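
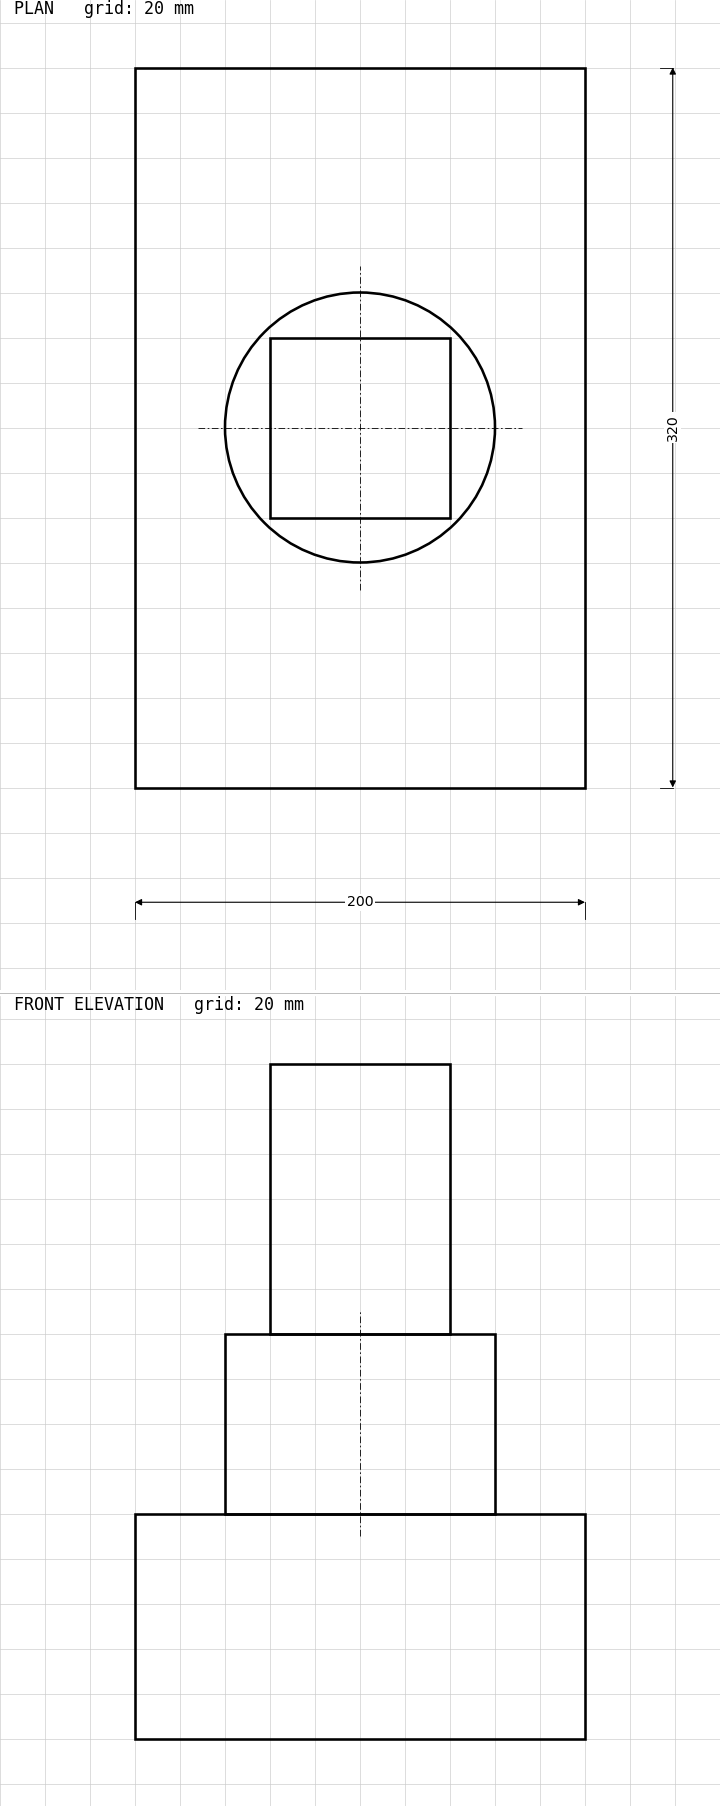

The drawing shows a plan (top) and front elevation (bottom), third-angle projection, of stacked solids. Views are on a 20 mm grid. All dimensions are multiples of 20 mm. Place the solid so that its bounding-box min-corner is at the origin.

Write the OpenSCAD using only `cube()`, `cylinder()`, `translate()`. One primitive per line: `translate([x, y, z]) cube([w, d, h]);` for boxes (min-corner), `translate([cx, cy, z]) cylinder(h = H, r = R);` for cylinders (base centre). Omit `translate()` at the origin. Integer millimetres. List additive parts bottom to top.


cube([200, 320, 100]);
translate([100, 160, 100]) cylinder(h = 80, r = 60);
translate([60, 120, 180]) cube([80, 80, 120]);


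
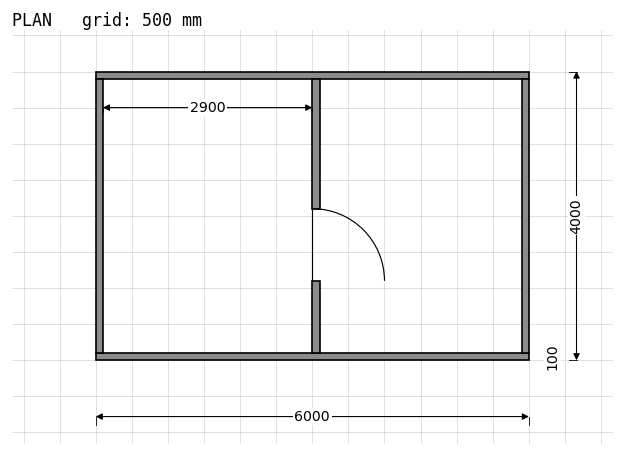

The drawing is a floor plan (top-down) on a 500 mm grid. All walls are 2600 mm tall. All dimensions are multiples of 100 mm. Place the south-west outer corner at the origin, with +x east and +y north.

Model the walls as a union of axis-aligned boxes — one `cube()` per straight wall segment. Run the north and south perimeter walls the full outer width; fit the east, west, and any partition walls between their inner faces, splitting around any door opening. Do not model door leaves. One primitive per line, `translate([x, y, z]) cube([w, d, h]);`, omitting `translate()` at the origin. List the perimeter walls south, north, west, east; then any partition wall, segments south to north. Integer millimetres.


cube([6000, 100, 2600]);
translate([0, 3900, 0]) cube([6000, 100, 2600]);
translate([0, 100, 0]) cube([100, 3800, 2600]);
translate([5900, 100, 0]) cube([100, 3800, 2600]);
translate([3000, 100, 0]) cube([100, 1000, 2600]);
translate([3000, 2100, 0]) cube([100, 1800, 2600]);


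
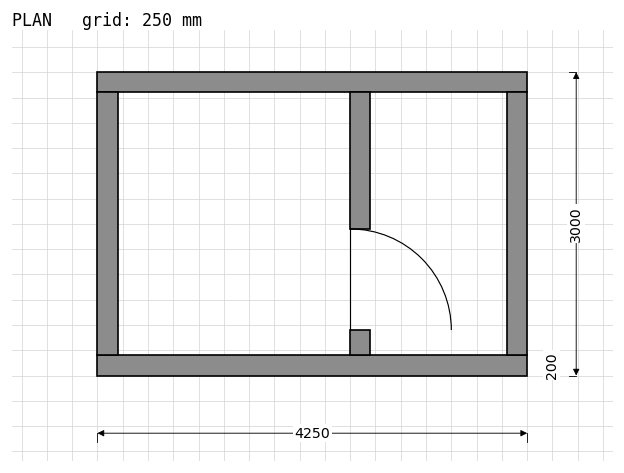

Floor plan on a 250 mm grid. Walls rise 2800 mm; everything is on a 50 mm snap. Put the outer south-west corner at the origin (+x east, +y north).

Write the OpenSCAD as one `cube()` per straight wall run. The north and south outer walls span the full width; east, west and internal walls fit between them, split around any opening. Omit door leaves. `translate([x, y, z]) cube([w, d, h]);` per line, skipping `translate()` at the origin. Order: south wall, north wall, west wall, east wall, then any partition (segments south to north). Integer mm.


cube([4250, 200, 2800]);
translate([0, 2800, 0]) cube([4250, 200, 2800]);
translate([0, 200, 0]) cube([200, 2600, 2800]);
translate([4050, 200, 0]) cube([200, 2600, 2800]);
translate([2500, 200, 0]) cube([200, 250, 2800]);
translate([2500, 1450, 0]) cube([200, 1350, 2800]);


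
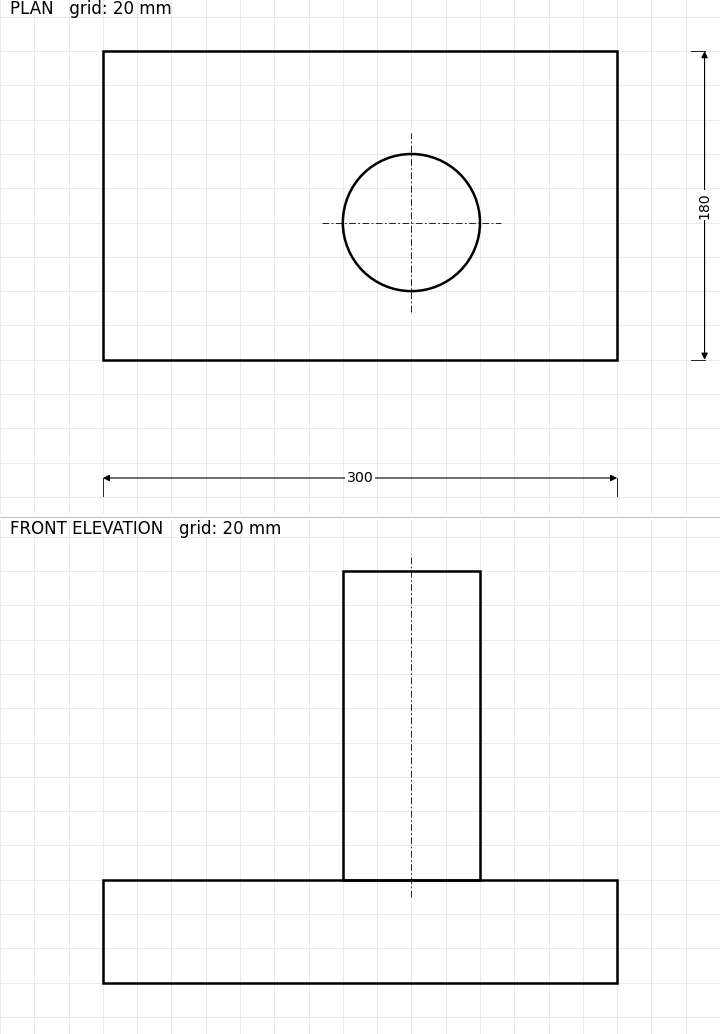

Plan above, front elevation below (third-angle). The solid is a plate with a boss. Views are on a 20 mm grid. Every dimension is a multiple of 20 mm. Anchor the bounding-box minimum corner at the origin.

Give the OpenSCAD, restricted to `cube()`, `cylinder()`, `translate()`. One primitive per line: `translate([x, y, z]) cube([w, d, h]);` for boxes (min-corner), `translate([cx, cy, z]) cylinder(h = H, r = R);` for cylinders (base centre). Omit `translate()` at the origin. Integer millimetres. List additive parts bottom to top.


cube([300, 180, 60]);
translate([180, 80, 60]) cylinder(h = 180, r = 40);


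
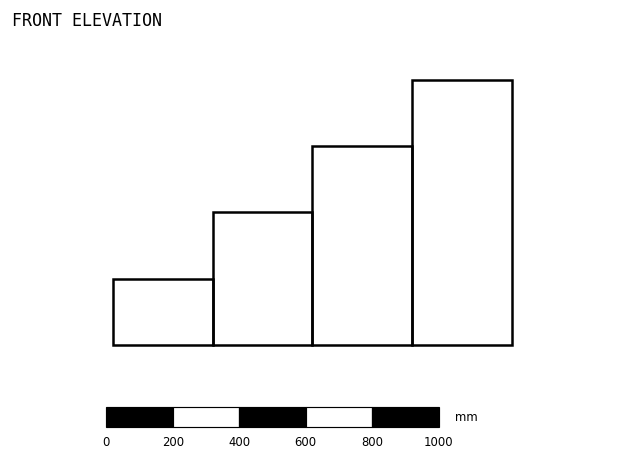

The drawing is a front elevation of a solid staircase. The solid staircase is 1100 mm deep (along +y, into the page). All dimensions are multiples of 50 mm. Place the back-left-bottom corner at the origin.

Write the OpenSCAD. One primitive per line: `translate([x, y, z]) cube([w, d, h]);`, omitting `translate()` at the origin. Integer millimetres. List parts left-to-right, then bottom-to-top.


cube([300, 1100, 200]);
translate([300, 0, 0]) cube([300, 1100, 400]);
translate([600, 0, 0]) cube([300, 1100, 600]);
translate([900, 0, 0]) cube([300, 1100, 800]);


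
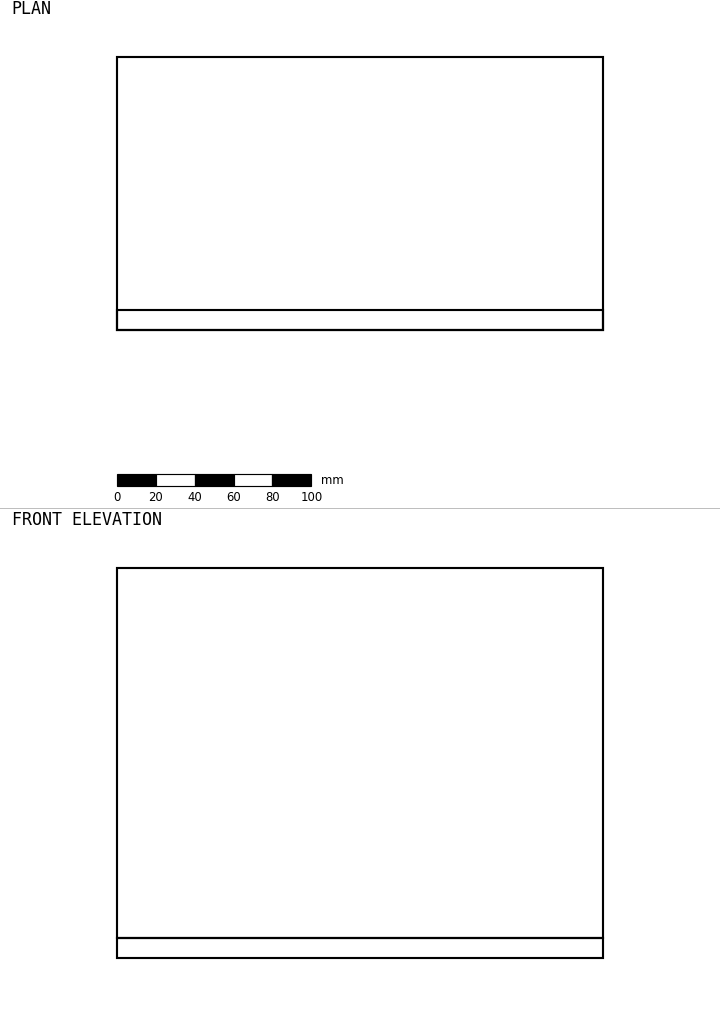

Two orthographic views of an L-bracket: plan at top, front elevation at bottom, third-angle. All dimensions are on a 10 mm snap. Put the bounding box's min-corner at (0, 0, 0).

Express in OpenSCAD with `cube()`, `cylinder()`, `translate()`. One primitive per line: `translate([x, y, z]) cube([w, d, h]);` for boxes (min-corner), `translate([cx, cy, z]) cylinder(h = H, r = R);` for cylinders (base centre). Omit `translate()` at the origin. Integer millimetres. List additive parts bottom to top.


cube([250, 140, 10]);
translate([0, 0, 10]) cube([250, 10, 190]);


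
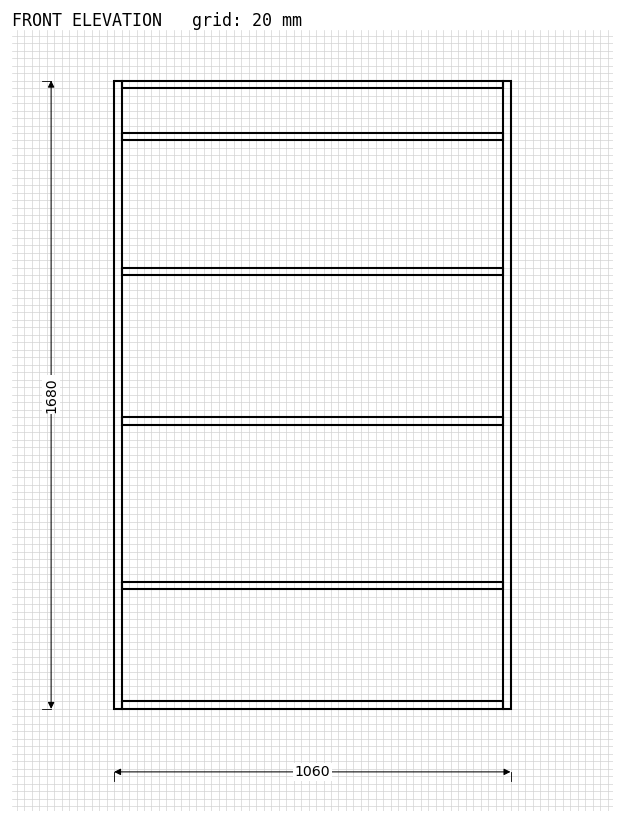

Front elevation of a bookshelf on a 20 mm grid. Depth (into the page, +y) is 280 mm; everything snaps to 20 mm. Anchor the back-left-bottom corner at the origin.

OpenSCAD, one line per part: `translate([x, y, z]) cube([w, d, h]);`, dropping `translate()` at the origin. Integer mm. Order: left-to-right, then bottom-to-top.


cube([20, 280, 1680]);
translate([20, 0, 0]) cube([1020, 280, 20]);
translate([20, 0, 320]) cube([1020, 280, 20]);
translate([20, 0, 760]) cube([1020, 280, 20]);
translate([20, 0, 1160]) cube([1020, 280, 20]);
translate([20, 0, 1520]) cube([1020, 280, 20]);
translate([20, 0, 1660]) cube([1020, 280, 20]);
translate([1040, 0, 0]) cube([20, 280, 1680]);


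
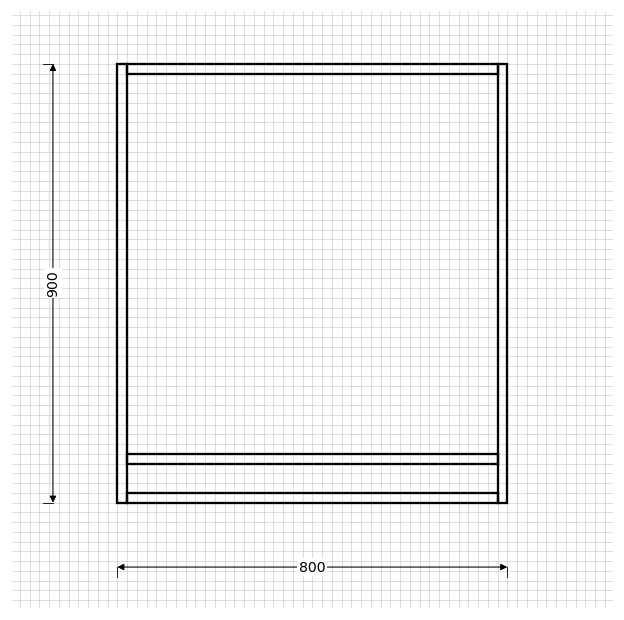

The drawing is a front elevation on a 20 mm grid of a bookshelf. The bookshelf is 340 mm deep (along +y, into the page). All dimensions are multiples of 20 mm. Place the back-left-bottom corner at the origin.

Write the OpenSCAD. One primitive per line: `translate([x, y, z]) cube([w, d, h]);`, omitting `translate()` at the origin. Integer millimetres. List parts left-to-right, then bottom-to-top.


cube([20, 340, 900]);
translate([20, 0, 0]) cube([760, 340, 20]);
translate([20, 0, 80]) cube([760, 340, 20]);
translate([20, 0, 880]) cube([760, 340, 20]);
translate([780, 0, 0]) cube([20, 340, 900]);


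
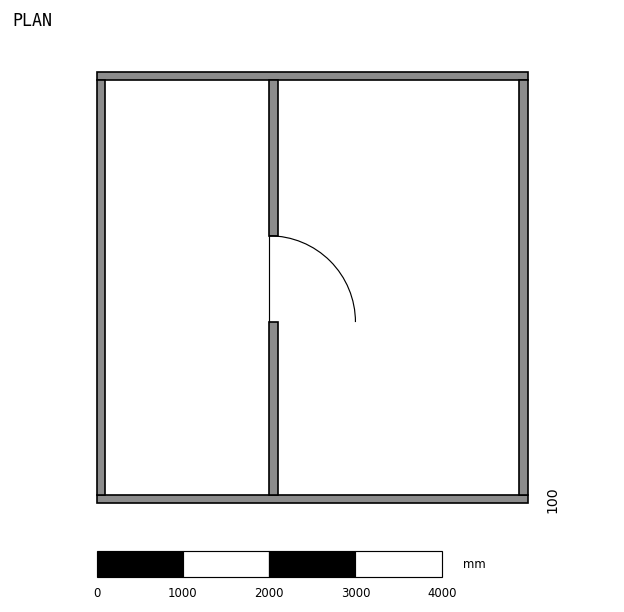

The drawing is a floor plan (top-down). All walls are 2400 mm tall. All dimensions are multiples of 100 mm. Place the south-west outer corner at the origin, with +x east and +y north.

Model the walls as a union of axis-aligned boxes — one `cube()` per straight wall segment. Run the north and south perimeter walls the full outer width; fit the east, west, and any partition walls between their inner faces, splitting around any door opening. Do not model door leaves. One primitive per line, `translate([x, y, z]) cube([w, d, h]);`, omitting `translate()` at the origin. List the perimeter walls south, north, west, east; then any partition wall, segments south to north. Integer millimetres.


cube([5000, 100, 2400]);
translate([0, 4900, 0]) cube([5000, 100, 2400]);
translate([0, 100, 0]) cube([100, 4800, 2400]);
translate([4900, 100, 0]) cube([100, 4800, 2400]);
translate([2000, 100, 0]) cube([100, 2000, 2400]);
translate([2000, 3100, 0]) cube([100, 1800, 2400]);


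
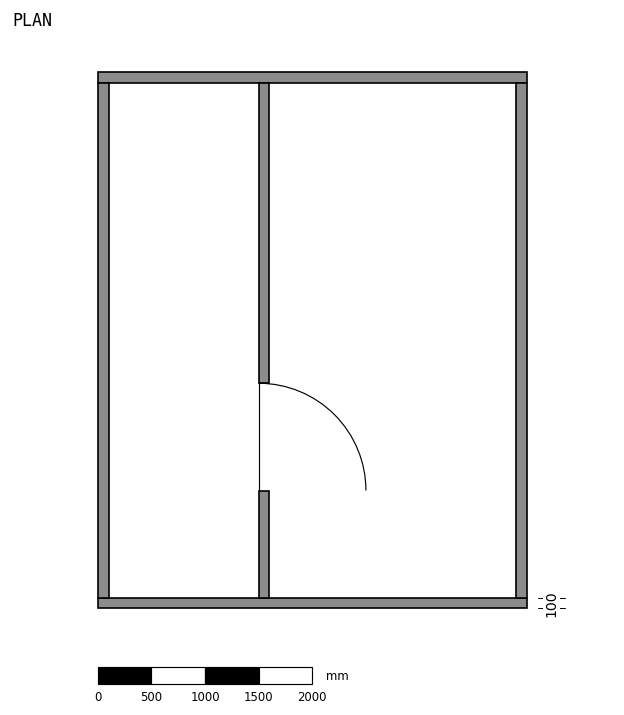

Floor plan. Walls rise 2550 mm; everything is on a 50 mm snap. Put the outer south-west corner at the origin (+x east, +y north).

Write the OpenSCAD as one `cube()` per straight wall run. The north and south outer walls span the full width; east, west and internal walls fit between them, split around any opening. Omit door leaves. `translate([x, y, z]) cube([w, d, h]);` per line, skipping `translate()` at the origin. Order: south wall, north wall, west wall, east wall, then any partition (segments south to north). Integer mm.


cube([4000, 100, 2550]);
translate([0, 4900, 0]) cube([4000, 100, 2550]);
translate([0, 100, 0]) cube([100, 4800, 2550]);
translate([3900, 100, 0]) cube([100, 4800, 2550]);
translate([1500, 100, 0]) cube([100, 1000, 2550]);
translate([1500, 2100, 0]) cube([100, 2800, 2550]);


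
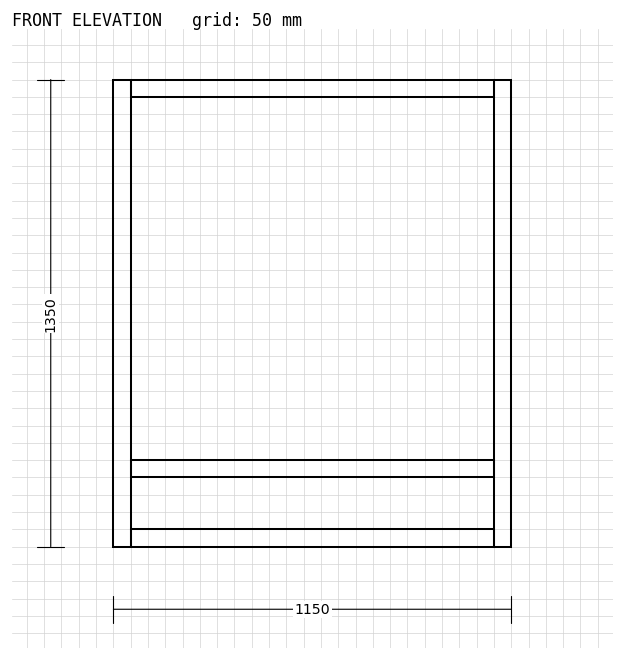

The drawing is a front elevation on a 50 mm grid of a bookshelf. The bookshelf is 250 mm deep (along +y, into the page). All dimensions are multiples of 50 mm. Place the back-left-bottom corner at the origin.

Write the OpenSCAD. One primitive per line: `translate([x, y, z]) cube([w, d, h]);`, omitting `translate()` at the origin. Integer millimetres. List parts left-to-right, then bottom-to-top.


cube([50, 250, 1350]);
translate([50, 0, 0]) cube([1050, 250, 50]);
translate([50, 0, 200]) cube([1050, 250, 50]);
translate([50, 0, 1300]) cube([1050, 250, 50]);
translate([1100, 0, 0]) cube([50, 250, 1350]);


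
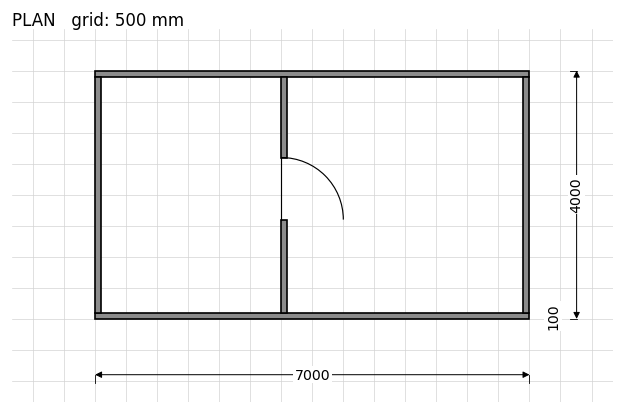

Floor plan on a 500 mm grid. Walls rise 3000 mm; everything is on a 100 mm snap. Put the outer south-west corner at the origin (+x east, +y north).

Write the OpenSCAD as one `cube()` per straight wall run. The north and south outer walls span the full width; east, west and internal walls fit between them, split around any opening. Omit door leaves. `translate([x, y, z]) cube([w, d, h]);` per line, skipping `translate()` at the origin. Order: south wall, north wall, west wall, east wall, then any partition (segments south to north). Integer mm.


cube([7000, 100, 3000]);
translate([0, 3900, 0]) cube([7000, 100, 3000]);
translate([0, 100, 0]) cube([100, 3800, 3000]);
translate([6900, 100, 0]) cube([100, 3800, 3000]);
translate([3000, 100, 0]) cube([100, 1500, 3000]);
translate([3000, 2600, 0]) cube([100, 1300, 3000]);


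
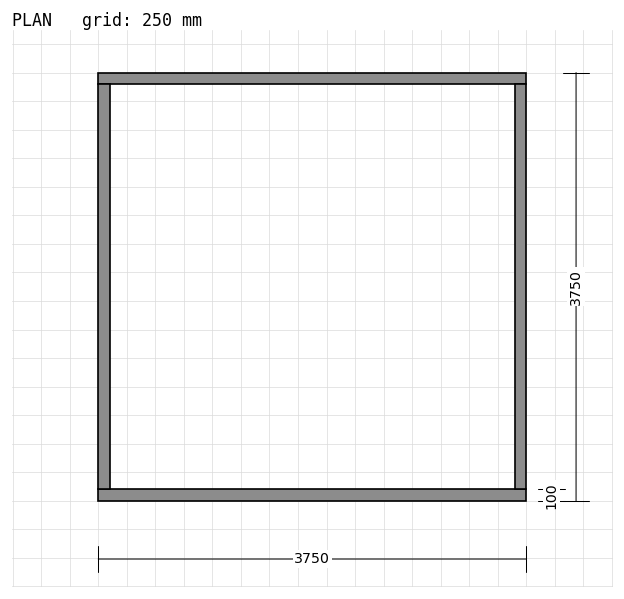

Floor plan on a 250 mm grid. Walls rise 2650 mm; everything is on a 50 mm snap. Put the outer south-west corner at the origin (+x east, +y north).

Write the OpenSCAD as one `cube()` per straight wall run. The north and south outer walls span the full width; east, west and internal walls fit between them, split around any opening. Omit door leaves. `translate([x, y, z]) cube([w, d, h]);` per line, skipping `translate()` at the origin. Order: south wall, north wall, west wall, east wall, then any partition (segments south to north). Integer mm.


cube([3750, 100, 2650]);
translate([0, 3650, 0]) cube([3750, 100, 2650]);
translate([0, 100, 0]) cube([100, 3550, 2650]);
translate([3650, 100, 0]) cube([100, 3550, 2650]);


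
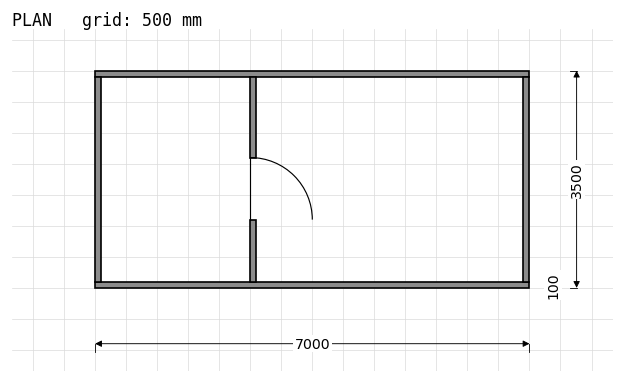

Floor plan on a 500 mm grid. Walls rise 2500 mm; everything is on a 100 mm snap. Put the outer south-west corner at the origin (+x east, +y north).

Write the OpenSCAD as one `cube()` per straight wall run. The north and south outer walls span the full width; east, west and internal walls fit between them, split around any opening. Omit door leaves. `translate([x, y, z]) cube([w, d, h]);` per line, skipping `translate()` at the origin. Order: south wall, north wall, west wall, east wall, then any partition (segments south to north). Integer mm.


cube([7000, 100, 2500]);
translate([0, 3400, 0]) cube([7000, 100, 2500]);
translate([0, 100, 0]) cube([100, 3300, 2500]);
translate([6900, 100, 0]) cube([100, 3300, 2500]);
translate([2500, 100, 0]) cube([100, 1000, 2500]);
translate([2500, 2100, 0]) cube([100, 1300, 2500]);


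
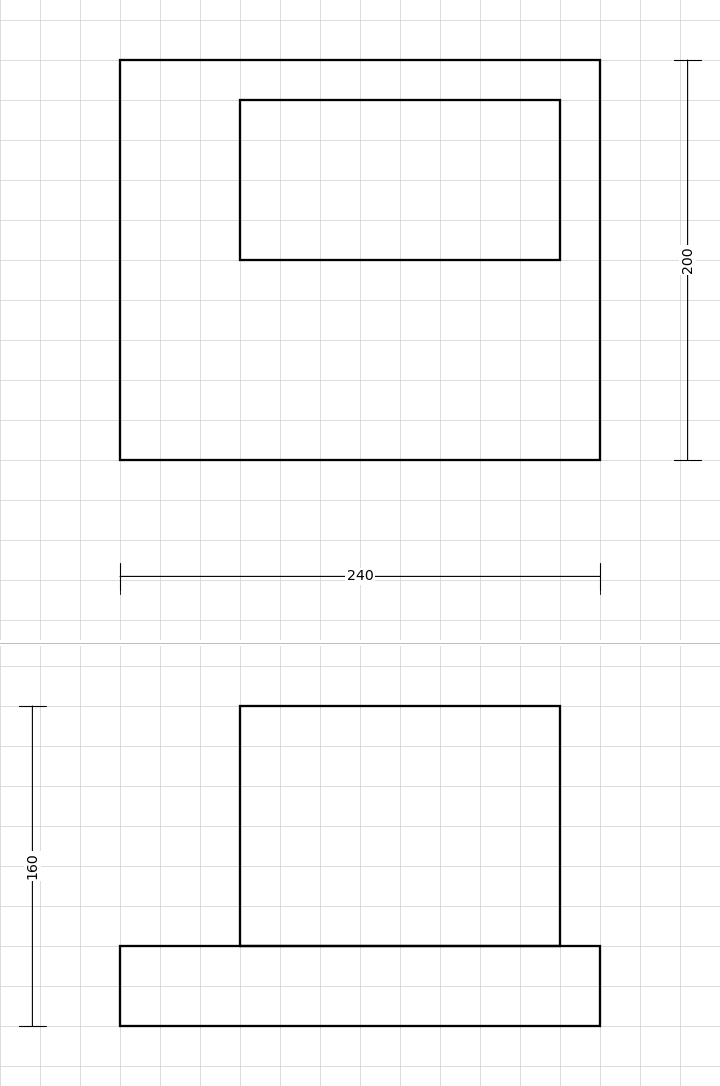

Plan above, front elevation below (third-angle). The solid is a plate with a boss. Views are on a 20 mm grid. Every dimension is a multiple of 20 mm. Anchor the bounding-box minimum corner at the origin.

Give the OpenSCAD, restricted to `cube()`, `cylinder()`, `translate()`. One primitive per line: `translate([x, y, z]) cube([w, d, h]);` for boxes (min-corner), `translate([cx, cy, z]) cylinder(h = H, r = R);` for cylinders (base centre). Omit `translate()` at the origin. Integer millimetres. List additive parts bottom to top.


cube([240, 200, 40]);
translate([60, 100, 40]) cube([160, 80, 120]);


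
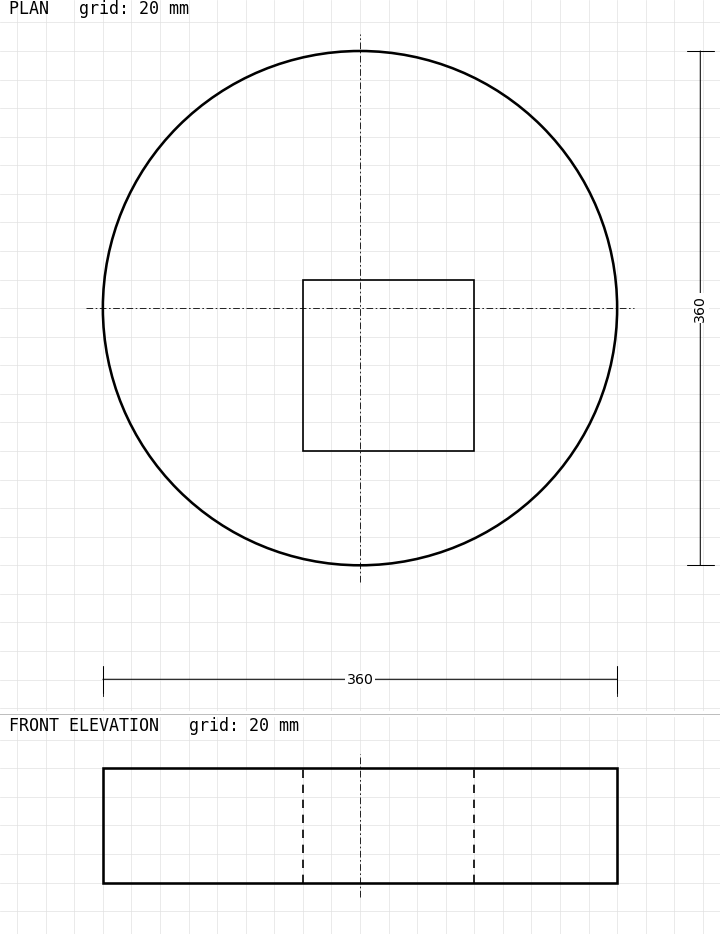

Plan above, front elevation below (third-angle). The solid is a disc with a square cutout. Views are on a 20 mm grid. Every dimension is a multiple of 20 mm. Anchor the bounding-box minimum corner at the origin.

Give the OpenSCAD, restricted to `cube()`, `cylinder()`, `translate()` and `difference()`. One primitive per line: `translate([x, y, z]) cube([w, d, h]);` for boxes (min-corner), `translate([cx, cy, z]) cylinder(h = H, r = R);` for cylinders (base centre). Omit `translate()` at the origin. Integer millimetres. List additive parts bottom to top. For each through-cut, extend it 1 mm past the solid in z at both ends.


difference() {
  translate([180, 180, 0]) cylinder(h = 80, r = 180);
  translate([140, 80, -1]) cube([120, 120, 82]);
}


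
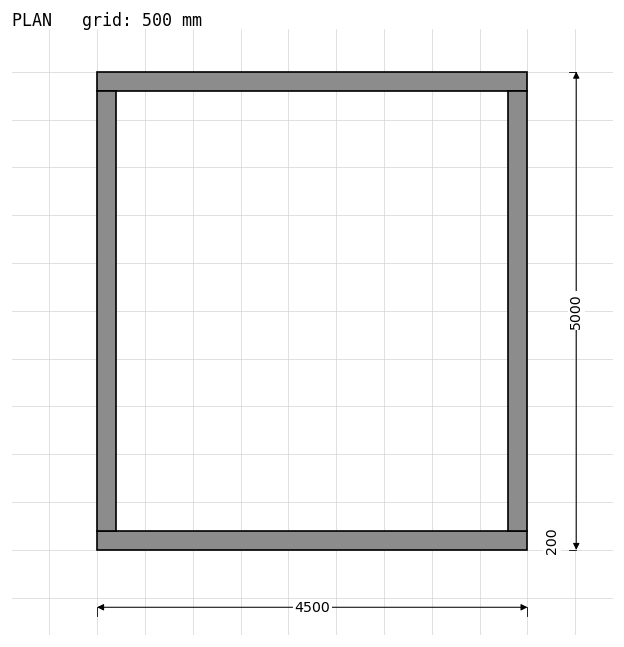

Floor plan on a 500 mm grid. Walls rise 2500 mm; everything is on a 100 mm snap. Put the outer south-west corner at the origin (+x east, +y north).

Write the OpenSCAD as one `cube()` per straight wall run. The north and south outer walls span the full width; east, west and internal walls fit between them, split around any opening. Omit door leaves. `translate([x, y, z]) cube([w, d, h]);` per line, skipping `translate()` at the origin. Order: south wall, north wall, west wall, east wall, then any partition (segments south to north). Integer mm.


cube([4500, 200, 2500]);
translate([0, 4800, 0]) cube([4500, 200, 2500]);
translate([0, 200, 0]) cube([200, 4600, 2500]);
translate([4300, 200, 0]) cube([200, 4600, 2500]);


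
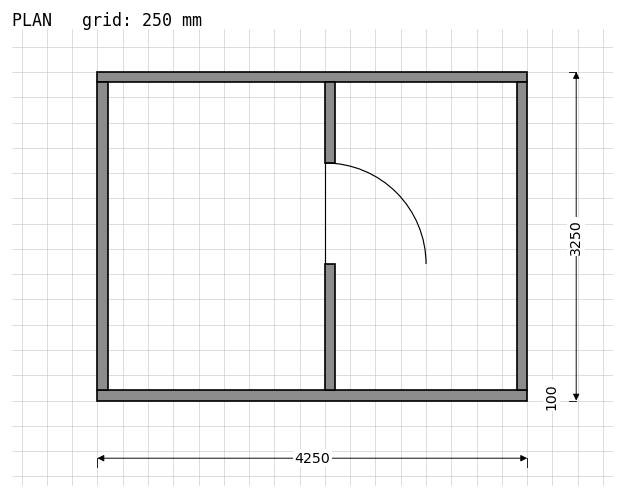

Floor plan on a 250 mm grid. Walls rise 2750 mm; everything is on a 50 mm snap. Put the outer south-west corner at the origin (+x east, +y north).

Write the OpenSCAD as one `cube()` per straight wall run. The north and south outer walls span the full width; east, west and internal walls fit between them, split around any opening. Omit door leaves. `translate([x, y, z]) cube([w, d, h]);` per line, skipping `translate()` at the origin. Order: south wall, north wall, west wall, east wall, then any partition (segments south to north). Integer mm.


cube([4250, 100, 2750]);
translate([0, 3150, 0]) cube([4250, 100, 2750]);
translate([0, 100, 0]) cube([100, 3050, 2750]);
translate([4150, 100, 0]) cube([100, 3050, 2750]);
translate([2250, 100, 0]) cube([100, 1250, 2750]);
translate([2250, 2350, 0]) cube([100, 800, 2750]);


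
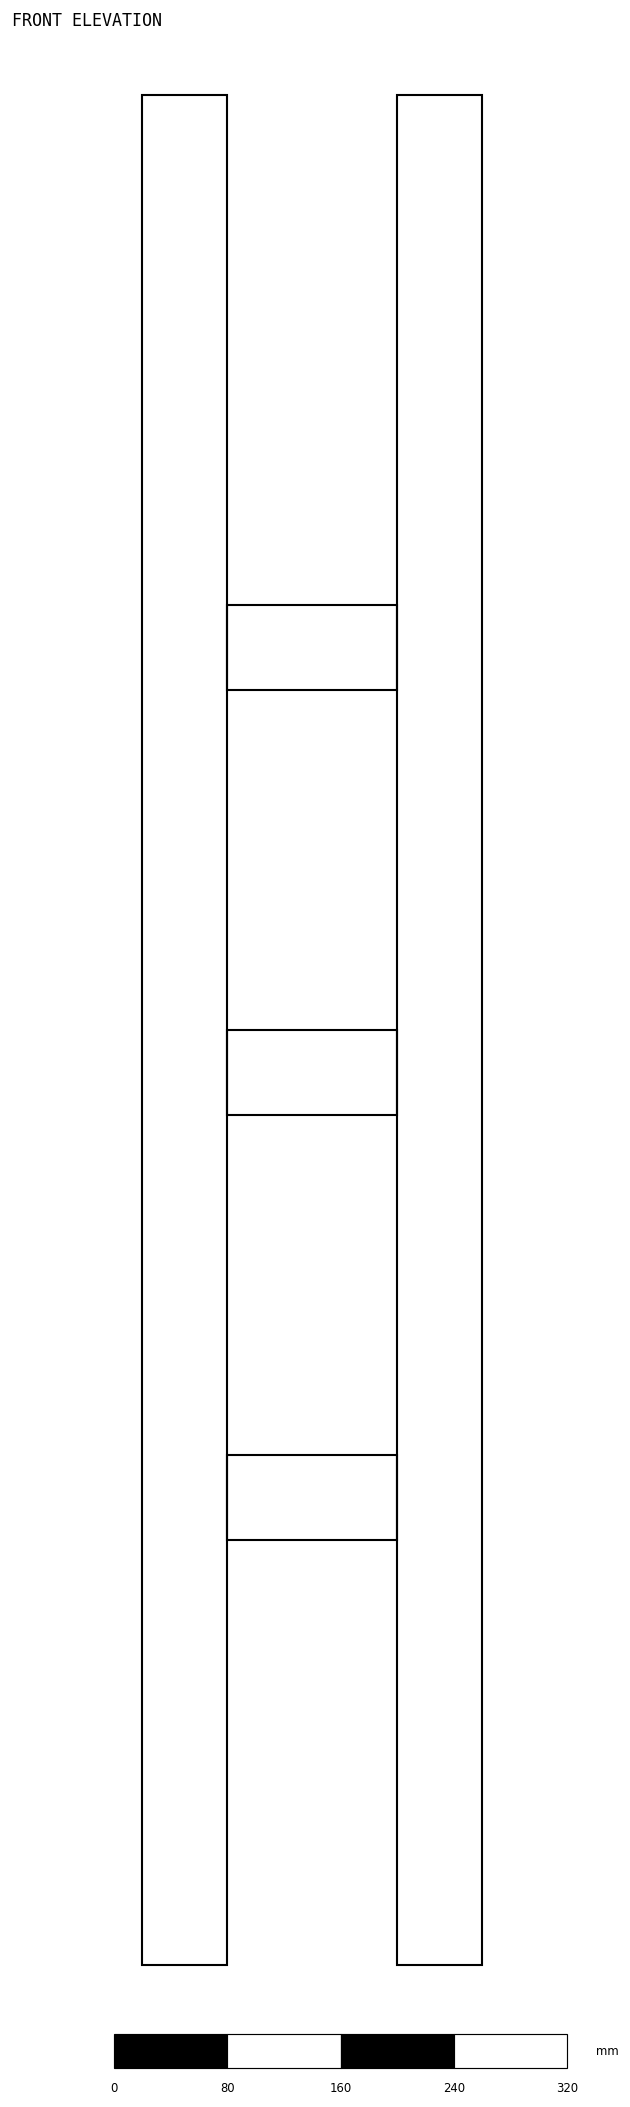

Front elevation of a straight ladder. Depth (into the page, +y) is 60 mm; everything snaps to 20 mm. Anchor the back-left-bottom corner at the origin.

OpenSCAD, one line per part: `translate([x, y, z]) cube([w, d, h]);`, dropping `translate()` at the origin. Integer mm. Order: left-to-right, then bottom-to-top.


cube([60, 60, 1320]);
translate([60, 0, 300]) cube([120, 60, 60]);
translate([60, 0, 600]) cube([120, 60, 60]);
translate([60, 0, 900]) cube([120, 60, 60]);
translate([180, 0, 0]) cube([60, 60, 1320]);


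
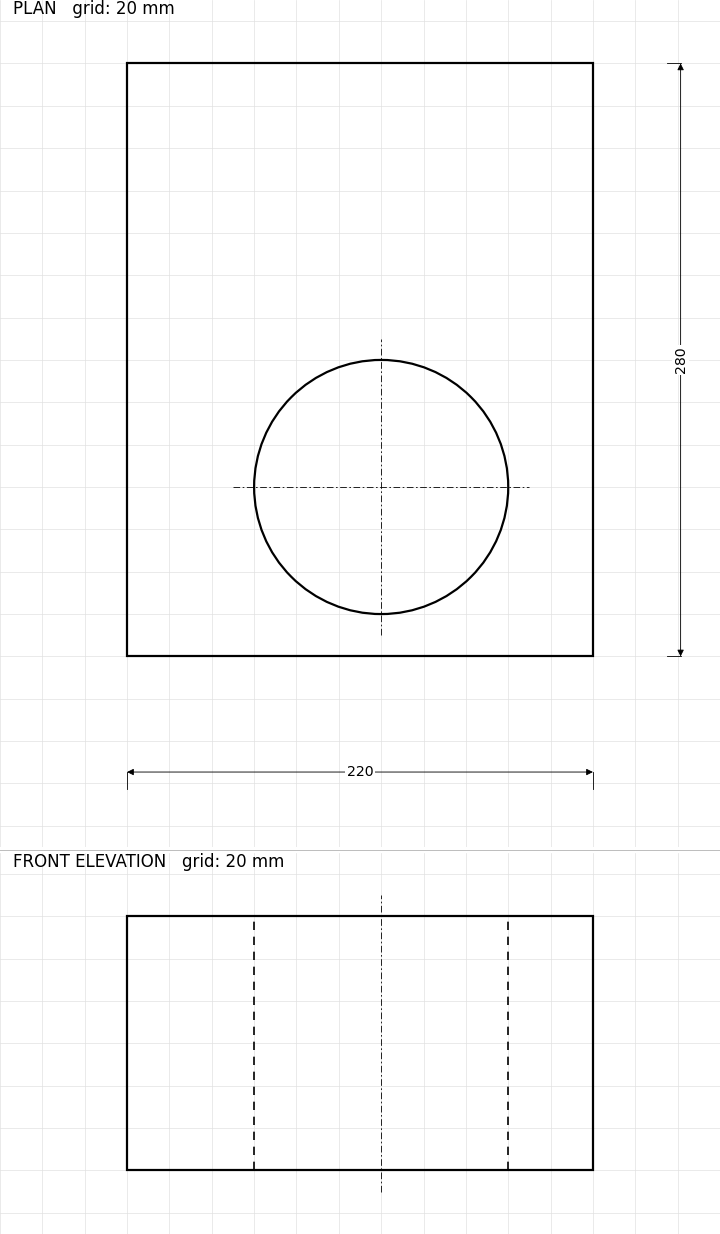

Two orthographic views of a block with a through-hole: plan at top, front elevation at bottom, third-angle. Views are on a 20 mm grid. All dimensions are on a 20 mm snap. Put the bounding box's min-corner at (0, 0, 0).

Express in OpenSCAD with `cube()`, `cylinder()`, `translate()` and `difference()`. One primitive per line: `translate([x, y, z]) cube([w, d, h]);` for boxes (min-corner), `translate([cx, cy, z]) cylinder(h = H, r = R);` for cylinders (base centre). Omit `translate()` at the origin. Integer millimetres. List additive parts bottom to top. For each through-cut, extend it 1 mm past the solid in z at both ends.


difference() {
  cube([220, 280, 120]);
  translate([120, 80, -1]) cylinder(h = 122, r = 60);
}


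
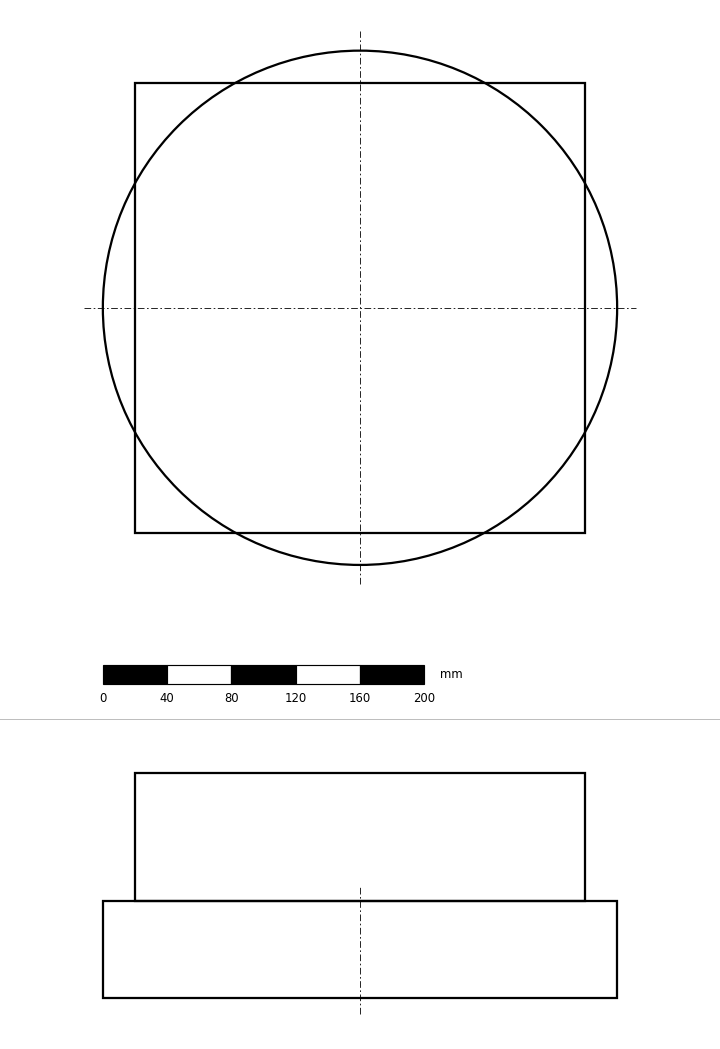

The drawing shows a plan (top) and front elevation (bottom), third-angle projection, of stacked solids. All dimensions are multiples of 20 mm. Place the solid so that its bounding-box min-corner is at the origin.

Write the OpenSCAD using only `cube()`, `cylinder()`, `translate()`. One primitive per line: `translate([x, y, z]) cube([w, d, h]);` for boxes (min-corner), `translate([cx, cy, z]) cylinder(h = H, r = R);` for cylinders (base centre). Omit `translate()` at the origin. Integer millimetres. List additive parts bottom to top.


translate([160, 160, 0]) cylinder(h = 60, r = 160);
translate([20, 20, 60]) cube([280, 280, 80]);


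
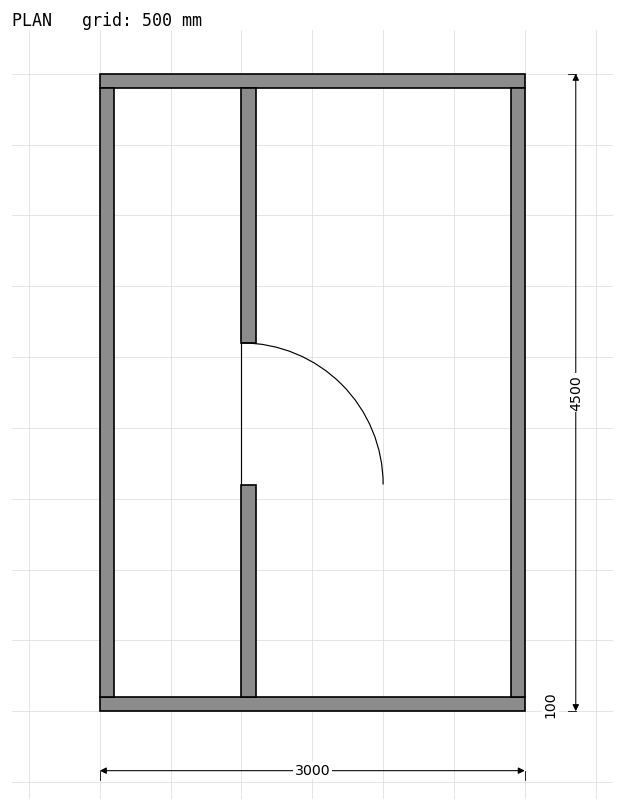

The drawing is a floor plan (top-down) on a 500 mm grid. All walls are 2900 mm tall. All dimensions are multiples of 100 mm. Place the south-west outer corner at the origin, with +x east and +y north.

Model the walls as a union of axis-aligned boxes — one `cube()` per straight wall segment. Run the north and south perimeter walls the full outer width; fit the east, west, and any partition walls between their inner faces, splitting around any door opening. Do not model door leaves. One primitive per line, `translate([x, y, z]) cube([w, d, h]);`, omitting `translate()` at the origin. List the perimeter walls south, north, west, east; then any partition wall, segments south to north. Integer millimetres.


cube([3000, 100, 2900]);
translate([0, 4400, 0]) cube([3000, 100, 2900]);
translate([0, 100, 0]) cube([100, 4300, 2900]);
translate([2900, 100, 0]) cube([100, 4300, 2900]);
translate([1000, 100, 0]) cube([100, 1500, 2900]);
translate([1000, 2600, 0]) cube([100, 1800, 2900]);


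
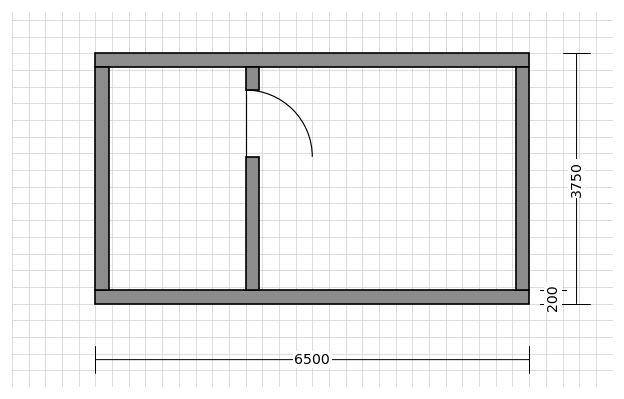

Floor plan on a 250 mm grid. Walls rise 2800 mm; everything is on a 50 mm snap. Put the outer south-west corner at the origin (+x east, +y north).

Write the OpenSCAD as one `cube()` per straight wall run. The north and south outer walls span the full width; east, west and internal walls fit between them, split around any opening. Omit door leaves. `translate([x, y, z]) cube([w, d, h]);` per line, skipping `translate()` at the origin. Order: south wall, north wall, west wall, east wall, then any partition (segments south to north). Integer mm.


cube([6500, 200, 2800]);
translate([0, 3550, 0]) cube([6500, 200, 2800]);
translate([0, 200, 0]) cube([200, 3350, 2800]);
translate([6300, 200, 0]) cube([200, 3350, 2800]);
translate([2250, 200, 0]) cube([200, 2000, 2800]);
translate([2250, 3200, 0]) cube([200, 350, 2800]);


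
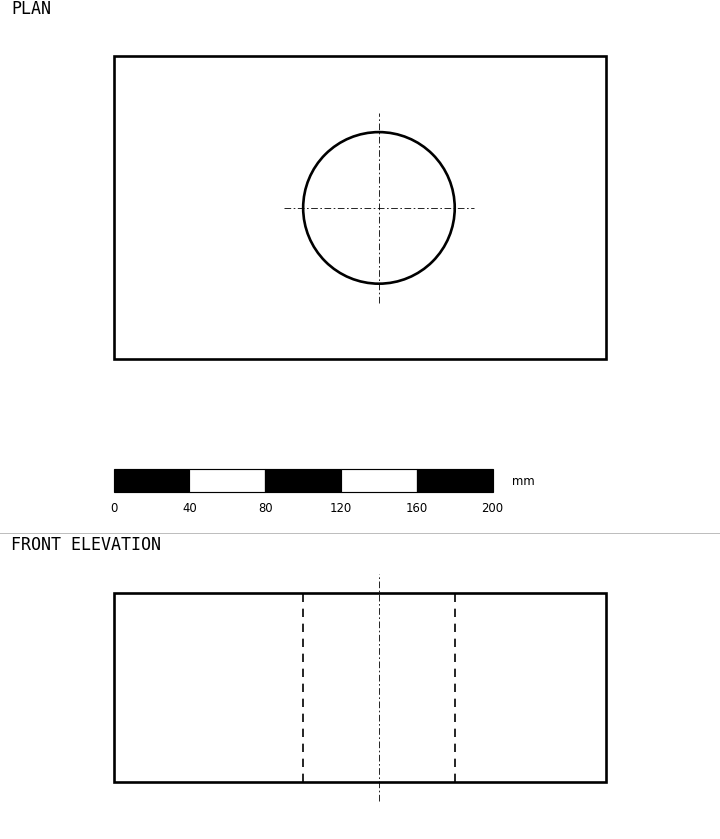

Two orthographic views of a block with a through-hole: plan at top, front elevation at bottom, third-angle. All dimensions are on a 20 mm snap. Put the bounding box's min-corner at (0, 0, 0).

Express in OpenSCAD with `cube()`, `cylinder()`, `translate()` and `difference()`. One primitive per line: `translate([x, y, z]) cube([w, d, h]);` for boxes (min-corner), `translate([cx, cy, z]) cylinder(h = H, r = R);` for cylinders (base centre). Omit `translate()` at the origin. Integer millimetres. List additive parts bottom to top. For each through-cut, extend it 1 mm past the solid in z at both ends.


difference() {
  cube([260, 160, 100]);
  translate([140, 80, -1]) cylinder(h = 102, r = 40);
}


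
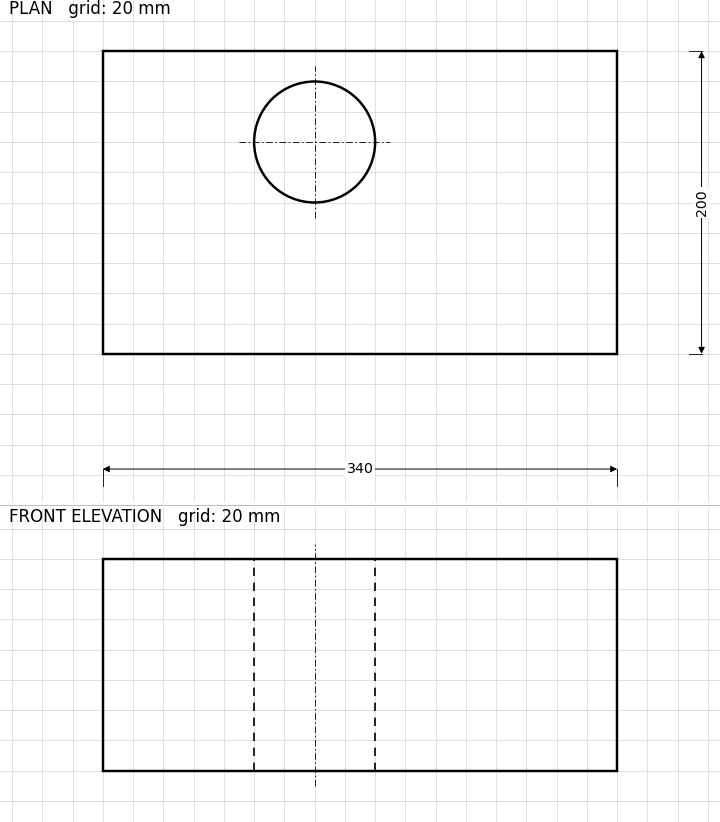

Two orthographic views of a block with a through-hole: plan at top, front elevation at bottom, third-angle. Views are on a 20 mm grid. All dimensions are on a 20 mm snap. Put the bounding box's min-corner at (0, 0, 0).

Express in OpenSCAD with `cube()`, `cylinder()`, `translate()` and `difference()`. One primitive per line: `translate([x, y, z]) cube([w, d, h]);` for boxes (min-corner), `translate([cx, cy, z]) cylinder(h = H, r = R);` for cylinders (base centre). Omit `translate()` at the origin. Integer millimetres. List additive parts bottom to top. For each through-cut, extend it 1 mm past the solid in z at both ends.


difference() {
  cube([340, 200, 140]);
  translate([140, 140, -1]) cylinder(h = 142, r = 40);
}


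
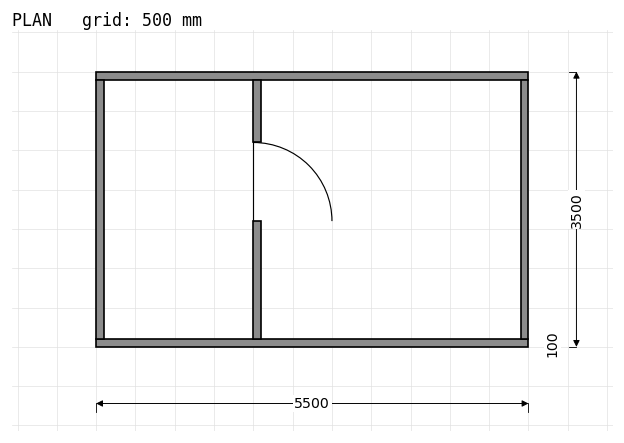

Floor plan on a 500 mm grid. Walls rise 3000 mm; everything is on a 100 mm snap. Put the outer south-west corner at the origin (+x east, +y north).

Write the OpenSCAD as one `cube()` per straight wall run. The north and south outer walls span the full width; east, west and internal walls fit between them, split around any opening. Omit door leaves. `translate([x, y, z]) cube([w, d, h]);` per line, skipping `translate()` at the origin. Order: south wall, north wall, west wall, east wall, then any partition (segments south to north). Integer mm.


cube([5500, 100, 3000]);
translate([0, 3400, 0]) cube([5500, 100, 3000]);
translate([0, 100, 0]) cube([100, 3300, 3000]);
translate([5400, 100, 0]) cube([100, 3300, 3000]);
translate([2000, 100, 0]) cube([100, 1500, 3000]);
translate([2000, 2600, 0]) cube([100, 800, 3000]);


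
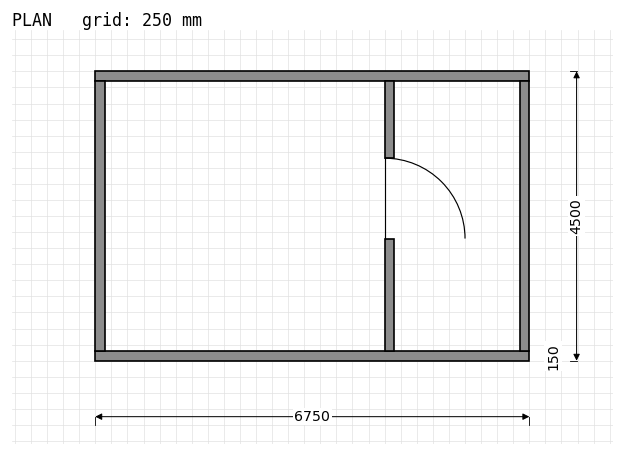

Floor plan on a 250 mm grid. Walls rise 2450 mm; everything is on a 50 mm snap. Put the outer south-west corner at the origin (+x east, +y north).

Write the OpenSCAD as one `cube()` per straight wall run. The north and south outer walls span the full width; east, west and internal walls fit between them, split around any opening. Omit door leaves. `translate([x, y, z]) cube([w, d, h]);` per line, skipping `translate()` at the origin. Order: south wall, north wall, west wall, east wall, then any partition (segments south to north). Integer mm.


cube([6750, 150, 2450]);
translate([0, 4350, 0]) cube([6750, 150, 2450]);
translate([0, 150, 0]) cube([150, 4200, 2450]);
translate([6600, 150, 0]) cube([150, 4200, 2450]);
translate([4500, 150, 0]) cube([150, 1750, 2450]);
translate([4500, 3150, 0]) cube([150, 1200, 2450]);


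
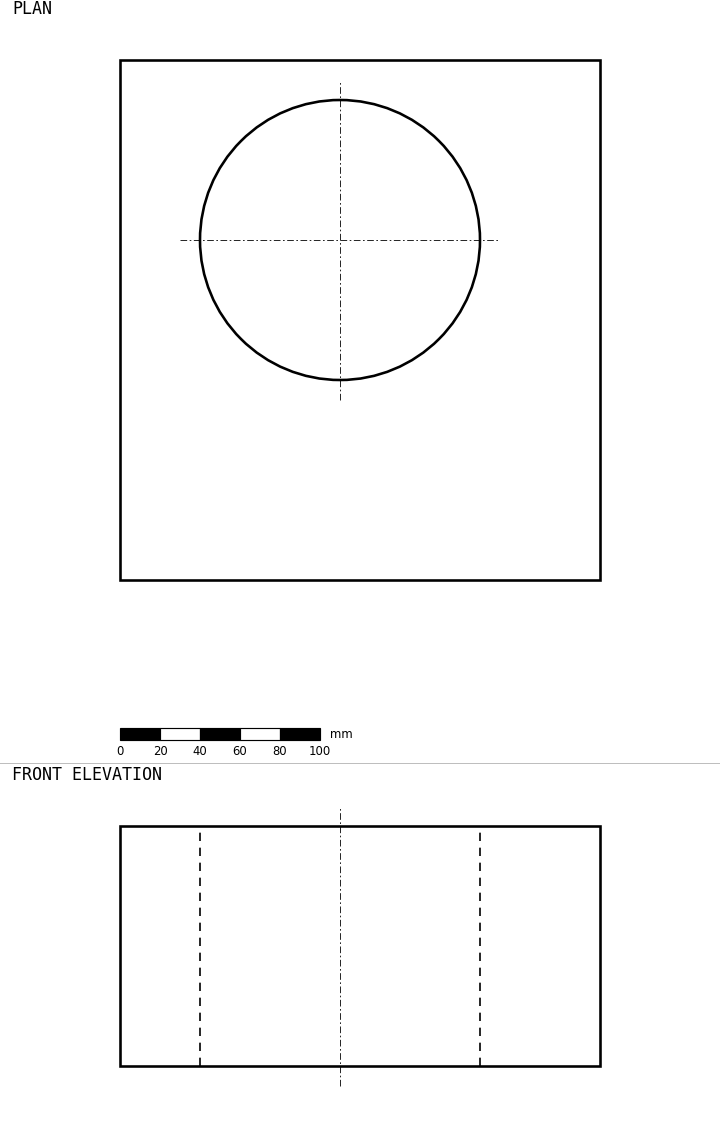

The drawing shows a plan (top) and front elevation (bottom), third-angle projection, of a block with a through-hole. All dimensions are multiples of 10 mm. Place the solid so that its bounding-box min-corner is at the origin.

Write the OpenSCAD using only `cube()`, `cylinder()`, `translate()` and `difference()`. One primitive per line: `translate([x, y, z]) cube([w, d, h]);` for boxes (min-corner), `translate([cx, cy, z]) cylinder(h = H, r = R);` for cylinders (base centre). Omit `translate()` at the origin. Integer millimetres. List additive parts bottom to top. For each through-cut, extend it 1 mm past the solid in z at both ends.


difference() {
  cube([240, 260, 120]);
  translate([110, 170, -1]) cylinder(h = 122, r = 70);
}


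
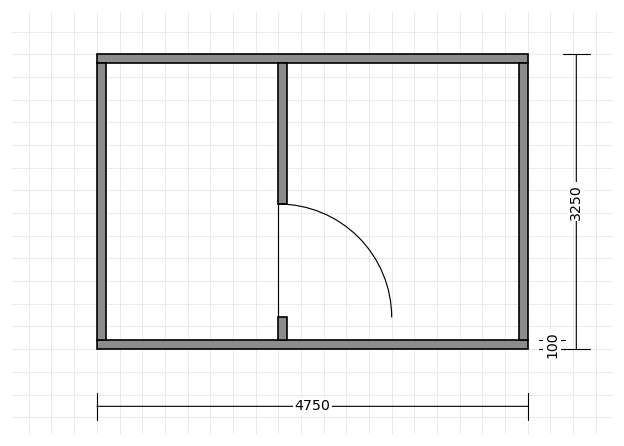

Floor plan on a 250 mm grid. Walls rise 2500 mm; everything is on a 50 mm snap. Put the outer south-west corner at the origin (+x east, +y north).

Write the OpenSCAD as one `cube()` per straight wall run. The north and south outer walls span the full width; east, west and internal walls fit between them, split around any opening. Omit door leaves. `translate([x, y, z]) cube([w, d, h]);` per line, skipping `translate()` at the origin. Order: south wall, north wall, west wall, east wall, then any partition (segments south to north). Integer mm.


cube([4750, 100, 2500]);
translate([0, 3150, 0]) cube([4750, 100, 2500]);
translate([0, 100, 0]) cube([100, 3050, 2500]);
translate([4650, 100, 0]) cube([100, 3050, 2500]);
translate([2000, 100, 0]) cube([100, 250, 2500]);
translate([2000, 1600, 0]) cube([100, 1550, 2500]);


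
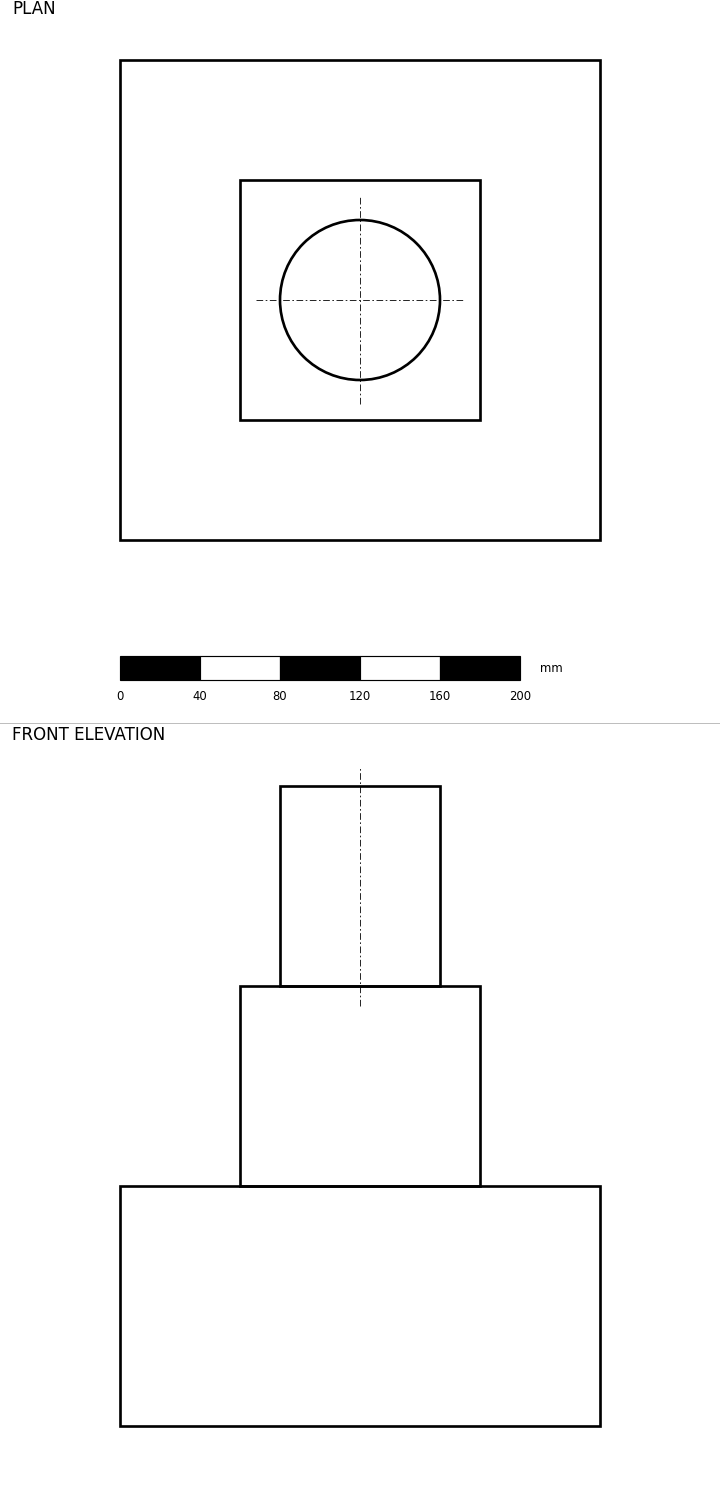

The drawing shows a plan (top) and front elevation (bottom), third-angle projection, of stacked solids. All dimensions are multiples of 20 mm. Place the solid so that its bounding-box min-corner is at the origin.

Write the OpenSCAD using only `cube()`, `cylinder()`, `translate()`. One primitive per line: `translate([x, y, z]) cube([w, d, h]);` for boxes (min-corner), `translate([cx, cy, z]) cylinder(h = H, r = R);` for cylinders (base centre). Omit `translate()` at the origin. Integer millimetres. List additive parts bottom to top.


cube([240, 240, 120]);
translate([60, 60, 120]) cube([120, 120, 100]);
translate([120, 120, 220]) cylinder(h = 100, r = 40);


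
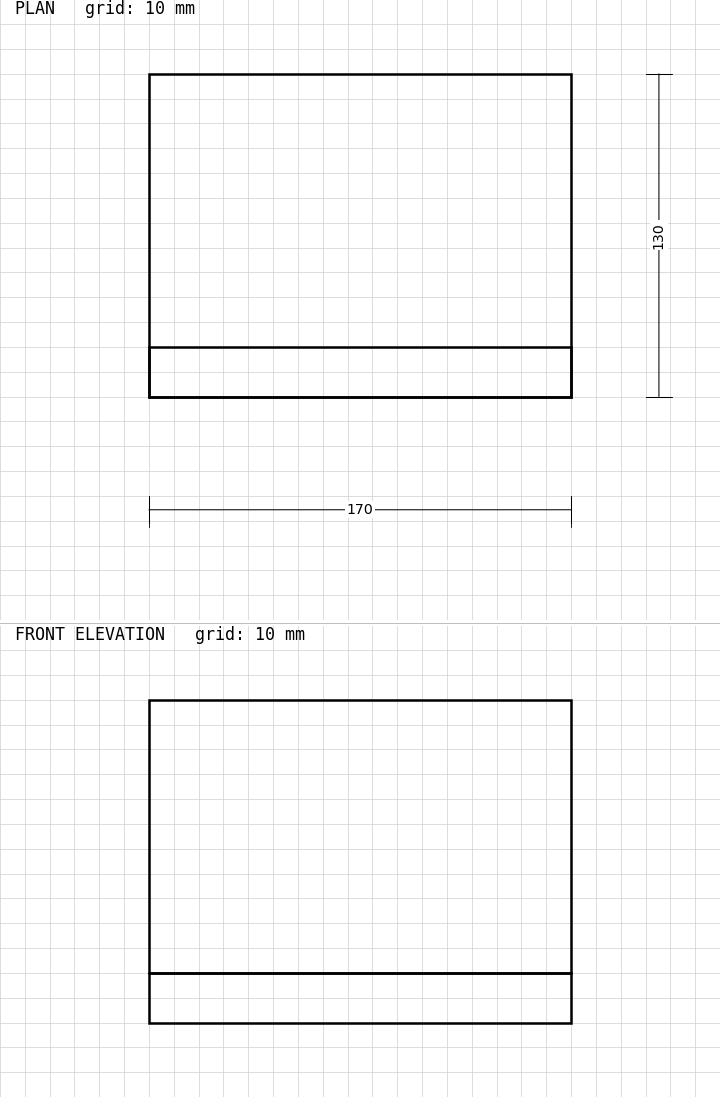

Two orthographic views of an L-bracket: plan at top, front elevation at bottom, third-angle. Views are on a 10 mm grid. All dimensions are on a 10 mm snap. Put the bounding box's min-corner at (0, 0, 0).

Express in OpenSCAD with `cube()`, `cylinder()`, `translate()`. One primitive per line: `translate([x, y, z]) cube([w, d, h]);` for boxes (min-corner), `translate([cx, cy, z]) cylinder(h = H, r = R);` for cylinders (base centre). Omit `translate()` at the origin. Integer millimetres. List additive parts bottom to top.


cube([170, 130, 20]);
translate([0, 0, 20]) cube([170, 20, 110]);


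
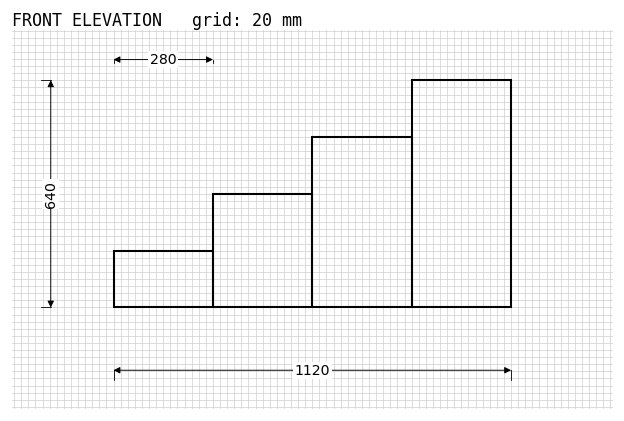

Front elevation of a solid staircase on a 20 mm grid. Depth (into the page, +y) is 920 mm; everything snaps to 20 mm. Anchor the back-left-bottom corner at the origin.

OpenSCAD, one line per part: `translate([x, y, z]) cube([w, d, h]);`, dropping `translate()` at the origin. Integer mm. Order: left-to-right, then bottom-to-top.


cube([280, 920, 160]);
translate([280, 0, 0]) cube([280, 920, 320]);
translate([560, 0, 0]) cube([280, 920, 480]);
translate([840, 0, 0]) cube([280, 920, 640]);


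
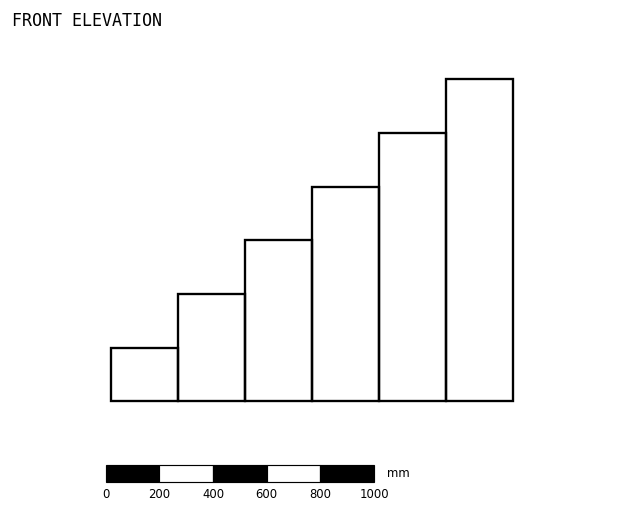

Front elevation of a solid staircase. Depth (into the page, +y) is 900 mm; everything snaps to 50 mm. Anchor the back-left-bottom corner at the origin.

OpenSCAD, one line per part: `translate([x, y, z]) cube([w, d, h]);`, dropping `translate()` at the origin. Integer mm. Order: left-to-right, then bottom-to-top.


cube([250, 900, 200]);
translate([250, 0, 0]) cube([250, 900, 400]);
translate([500, 0, 0]) cube([250, 900, 600]);
translate([750, 0, 0]) cube([250, 900, 800]);
translate([1000, 0, 0]) cube([250, 900, 1000]);
translate([1250, 0, 0]) cube([250, 900, 1200]);


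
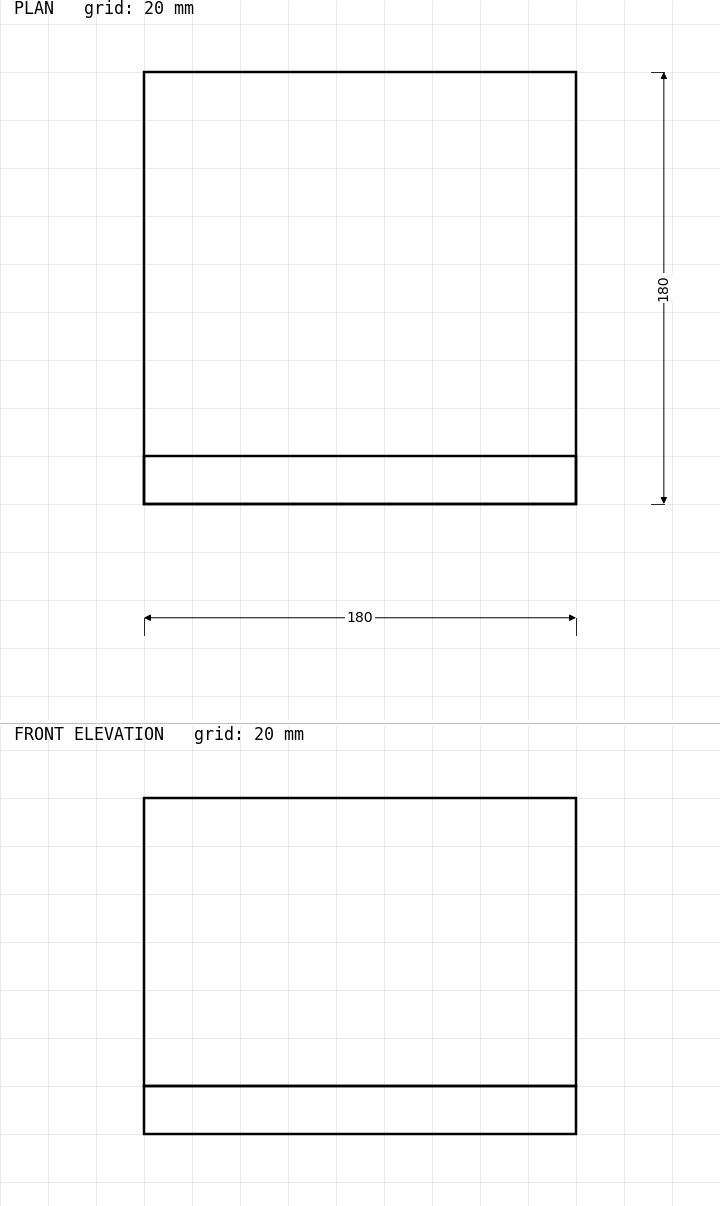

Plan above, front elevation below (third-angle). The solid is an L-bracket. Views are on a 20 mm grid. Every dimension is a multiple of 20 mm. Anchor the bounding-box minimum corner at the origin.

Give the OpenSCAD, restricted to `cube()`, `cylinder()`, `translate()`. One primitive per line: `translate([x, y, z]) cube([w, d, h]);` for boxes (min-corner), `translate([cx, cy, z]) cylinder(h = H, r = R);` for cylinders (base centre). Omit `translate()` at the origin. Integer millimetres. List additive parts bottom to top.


cube([180, 180, 20]);
translate([0, 0, 20]) cube([180, 20, 120]);


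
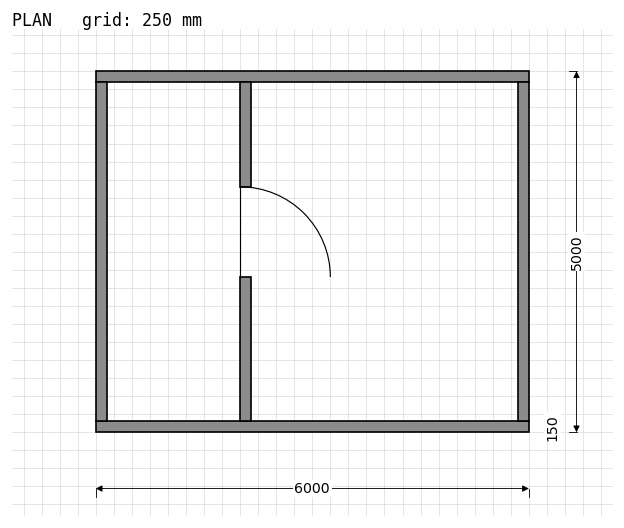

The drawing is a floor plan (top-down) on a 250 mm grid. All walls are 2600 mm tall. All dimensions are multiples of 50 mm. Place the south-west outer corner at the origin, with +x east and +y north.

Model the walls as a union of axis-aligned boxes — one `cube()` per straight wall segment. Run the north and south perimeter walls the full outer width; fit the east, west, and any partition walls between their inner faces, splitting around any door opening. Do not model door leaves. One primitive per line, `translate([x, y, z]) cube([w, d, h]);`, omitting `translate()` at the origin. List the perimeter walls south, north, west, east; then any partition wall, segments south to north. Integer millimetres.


cube([6000, 150, 2600]);
translate([0, 4850, 0]) cube([6000, 150, 2600]);
translate([0, 150, 0]) cube([150, 4700, 2600]);
translate([5850, 150, 0]) cube([150, 4700, 2600]);
translate([2000, 150, 0]) cube([150, 2000, 2600]);
translate([2000, 3400, 0]) cube([150, 1450, 2600]);


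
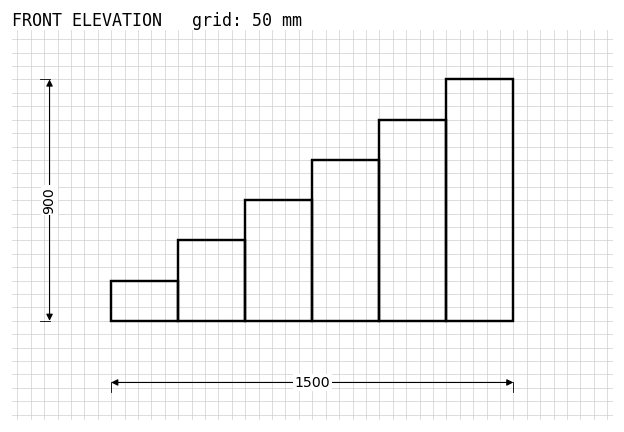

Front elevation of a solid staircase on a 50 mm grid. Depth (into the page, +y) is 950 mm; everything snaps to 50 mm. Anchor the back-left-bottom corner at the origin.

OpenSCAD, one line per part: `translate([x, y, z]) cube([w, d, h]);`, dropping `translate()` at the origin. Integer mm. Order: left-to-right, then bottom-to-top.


cube([250, 950, 150]);
translate([250, 0, 0]) cube([250, 950, 300]);
translate([500, 0, 0]) cube([250, 950, 450]);
translate([750, 0, 0]) cube([250, 950, 600]);
translate([1000, 0, 0]) cube([250, 950, 750]);
translate([1250, 0, 0]) cube([250, 950, 900]);


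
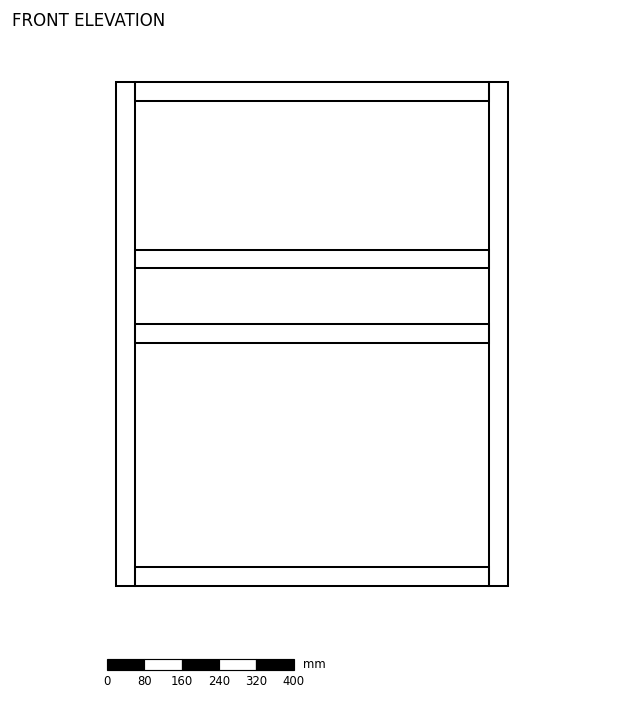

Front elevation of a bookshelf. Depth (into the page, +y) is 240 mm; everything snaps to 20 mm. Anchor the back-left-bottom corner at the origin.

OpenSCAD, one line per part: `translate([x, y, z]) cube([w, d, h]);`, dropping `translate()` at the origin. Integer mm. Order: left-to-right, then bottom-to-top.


cube([40, 240, 1080]);
translate([40, 0, 0]) cube([760, 240, 40]);
translate([40, 0, 520]) cube([760, 240, 40]);
translate([40, 0, 680]) cube([760, 240, 40]);
translate([40, 0, 1040]) cube([760, 240, 40]);
translate([800, 0, 0]) cube([40, 240, 1080]);


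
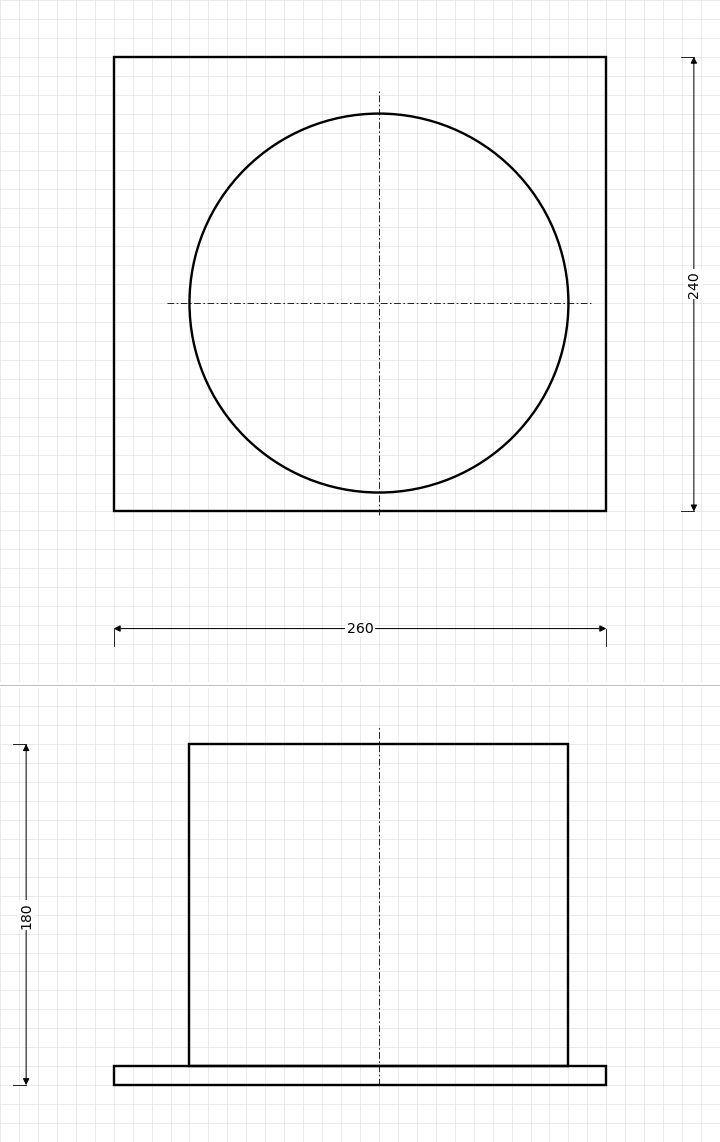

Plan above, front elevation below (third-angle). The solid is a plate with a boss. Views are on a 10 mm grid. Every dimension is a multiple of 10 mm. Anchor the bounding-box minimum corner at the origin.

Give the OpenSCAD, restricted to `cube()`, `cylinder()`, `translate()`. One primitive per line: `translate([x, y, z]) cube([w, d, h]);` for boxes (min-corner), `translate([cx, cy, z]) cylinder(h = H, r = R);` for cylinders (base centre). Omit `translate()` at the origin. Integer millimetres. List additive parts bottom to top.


cube([260, 240, 10]);
translate([140, 110, 10]) cylinder(h = 170, r = 100);


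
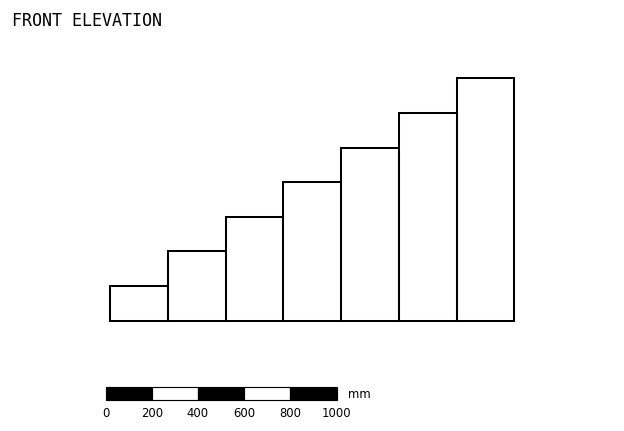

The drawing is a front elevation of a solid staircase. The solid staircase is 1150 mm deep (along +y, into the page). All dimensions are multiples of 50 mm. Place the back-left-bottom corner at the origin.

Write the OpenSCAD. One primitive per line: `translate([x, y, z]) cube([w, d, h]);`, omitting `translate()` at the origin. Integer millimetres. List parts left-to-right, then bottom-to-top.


cube([250, 1150, 150]);
translate([250, 0, 0]) cube([250, 1150, 300]);
translate([500, 0, 0]) cube([250, 1150, 450]);
translate([750, 0, 0]) cube([250, 1150, 600]);
translate([1000, 0, 0]) cube([250, 1150, 750]);
translate([1250, 0, 0]) cube([250, 1150, 900]);
translate([1500, 0, 0]) cube([250, 1150, 1050]);
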